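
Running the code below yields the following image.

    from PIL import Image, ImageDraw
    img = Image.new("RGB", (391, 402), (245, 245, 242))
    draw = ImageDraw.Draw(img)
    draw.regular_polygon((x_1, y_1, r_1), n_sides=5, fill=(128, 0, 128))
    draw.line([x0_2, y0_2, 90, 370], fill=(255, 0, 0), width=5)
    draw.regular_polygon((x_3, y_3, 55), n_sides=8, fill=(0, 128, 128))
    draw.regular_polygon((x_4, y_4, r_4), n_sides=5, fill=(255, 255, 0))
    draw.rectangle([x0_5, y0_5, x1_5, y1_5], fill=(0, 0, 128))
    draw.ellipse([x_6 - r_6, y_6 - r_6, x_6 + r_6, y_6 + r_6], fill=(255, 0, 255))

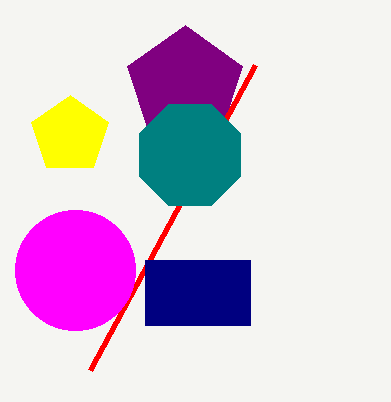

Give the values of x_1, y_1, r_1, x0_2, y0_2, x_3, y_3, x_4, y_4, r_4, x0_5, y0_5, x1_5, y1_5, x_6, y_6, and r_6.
x_1 = 185
y_1 = 85
r_1 = 60
x0_2 = 255
y0_2 = 65
x_3 = 190
y_3 = 155
x_4 = 70
y_4 = 135
r_4 = 40
x0_5 = 145
y0_5 = 260
x1_5 = 250
y1_5 = 325
x_6 = 75
y_6 = 270
r_6 = 60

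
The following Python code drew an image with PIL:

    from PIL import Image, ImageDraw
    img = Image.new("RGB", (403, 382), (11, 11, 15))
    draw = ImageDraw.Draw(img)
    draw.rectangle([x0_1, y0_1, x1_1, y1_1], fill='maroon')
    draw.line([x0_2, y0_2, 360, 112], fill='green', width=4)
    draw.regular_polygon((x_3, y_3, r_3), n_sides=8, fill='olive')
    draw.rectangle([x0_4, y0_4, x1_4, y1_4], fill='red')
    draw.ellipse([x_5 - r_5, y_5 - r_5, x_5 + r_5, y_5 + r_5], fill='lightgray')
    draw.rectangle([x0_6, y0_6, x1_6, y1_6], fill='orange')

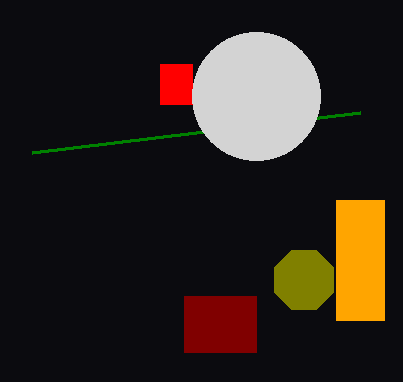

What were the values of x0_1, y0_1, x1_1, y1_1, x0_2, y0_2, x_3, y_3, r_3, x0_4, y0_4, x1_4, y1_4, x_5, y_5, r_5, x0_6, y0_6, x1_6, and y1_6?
x0_1 = 184, y0_1 = 296, x1_1 = 256, y1_1 = 352, x0_2 = 32, y0_2 = 152, x_3 = 304, y_3 = 280, r_3 = 32, x0_4 = 160, y0_4 = 64, x1_4 = 192, y1_4 = 104, x_5 = 256, y_5 = 96, r_5 = 64, x0_6 = 336, y0_6 = 200, x1_6 = 384, y1_6 = 320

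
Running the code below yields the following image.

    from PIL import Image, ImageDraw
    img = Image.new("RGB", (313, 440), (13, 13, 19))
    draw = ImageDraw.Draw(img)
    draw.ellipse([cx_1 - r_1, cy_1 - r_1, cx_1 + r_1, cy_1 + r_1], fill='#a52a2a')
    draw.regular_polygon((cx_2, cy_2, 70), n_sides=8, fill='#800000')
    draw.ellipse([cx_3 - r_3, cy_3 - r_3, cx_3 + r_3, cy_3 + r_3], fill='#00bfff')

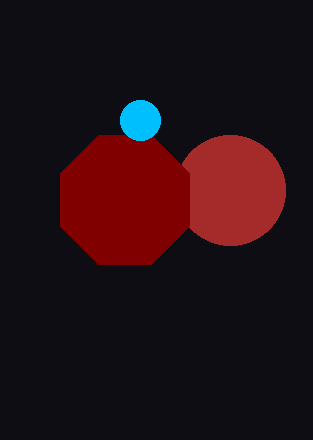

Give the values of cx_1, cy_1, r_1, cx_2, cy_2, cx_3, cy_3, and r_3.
cx_1 = 230, cy_1 = 190, r_1 = 55, cx_2 = 125, cy_2 = 200, cx_3 = 140, cy_3 = 120, r_3 = 20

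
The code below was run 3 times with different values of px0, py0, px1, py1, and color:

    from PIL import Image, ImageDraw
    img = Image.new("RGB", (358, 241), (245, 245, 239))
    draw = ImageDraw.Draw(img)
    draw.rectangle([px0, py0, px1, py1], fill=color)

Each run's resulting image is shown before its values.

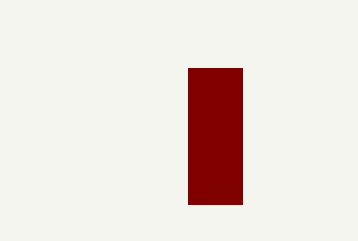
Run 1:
px0 = 188
py0 = 68
px1 = 242
py1 = 204
color = 'maroon'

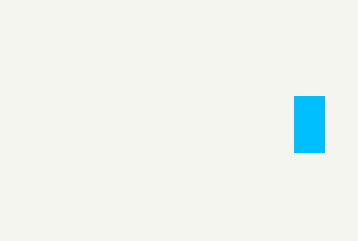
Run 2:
px0 = 294
py0 = 96
px1 = 324
py1 = 152
color = 'deepskyblue'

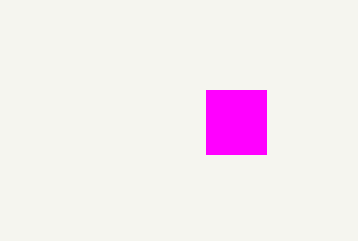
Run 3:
px0 = 206
py0 = 90
px1 = 266
py1 = 154
color = 'magenta'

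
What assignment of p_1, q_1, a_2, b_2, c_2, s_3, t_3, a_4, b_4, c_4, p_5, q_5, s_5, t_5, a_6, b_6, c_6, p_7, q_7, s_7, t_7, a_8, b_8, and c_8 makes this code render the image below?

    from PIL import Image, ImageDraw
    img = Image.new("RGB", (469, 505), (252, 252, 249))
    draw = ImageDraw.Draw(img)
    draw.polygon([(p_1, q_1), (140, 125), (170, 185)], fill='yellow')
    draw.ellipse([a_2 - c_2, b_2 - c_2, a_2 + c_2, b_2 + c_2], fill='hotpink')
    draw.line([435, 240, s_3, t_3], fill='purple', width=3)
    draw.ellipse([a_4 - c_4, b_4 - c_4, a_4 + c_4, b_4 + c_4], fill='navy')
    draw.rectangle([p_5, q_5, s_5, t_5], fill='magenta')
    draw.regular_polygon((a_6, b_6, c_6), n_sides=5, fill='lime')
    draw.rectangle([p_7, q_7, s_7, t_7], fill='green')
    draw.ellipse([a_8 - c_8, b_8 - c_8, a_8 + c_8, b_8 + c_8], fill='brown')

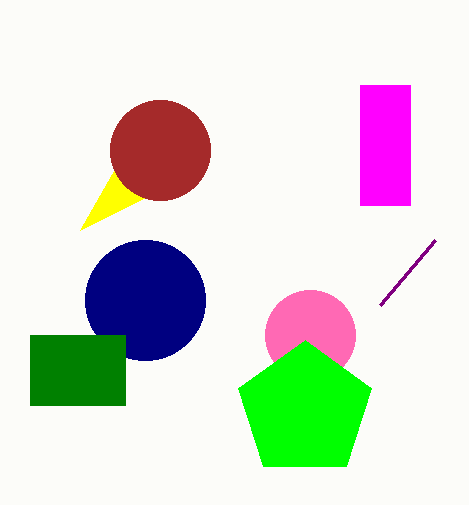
p_1 = 80; q_1 = 230; a_2 = 310; b_2 = 335; c_2 = 45; s_3 = 380; t_3 = 305; a_4 = 145; b_4 = 300; c_4 = 60; p_5 = 360; q_5 = 85; s_5 = 410; t_5 = 205; a_6 = 305; b_6 = 410; c_6 = 70; p_7 = 30; q_7 = 335; s_7 = 125; t_7 = 405; a_8 = 160; b_8 = 150; c_8 = 50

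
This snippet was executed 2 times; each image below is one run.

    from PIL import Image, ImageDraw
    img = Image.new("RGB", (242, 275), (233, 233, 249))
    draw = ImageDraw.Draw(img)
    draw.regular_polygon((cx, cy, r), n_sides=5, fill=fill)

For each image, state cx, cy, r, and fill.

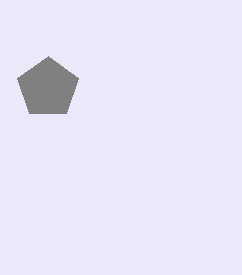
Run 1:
cx = 48
cy = 88
r = 32
fill = 'gray'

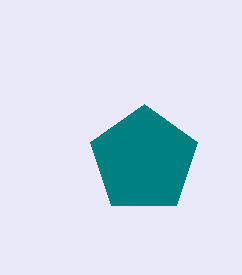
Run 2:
cx = 144, cy = 160, r = 56, fill = 'teal'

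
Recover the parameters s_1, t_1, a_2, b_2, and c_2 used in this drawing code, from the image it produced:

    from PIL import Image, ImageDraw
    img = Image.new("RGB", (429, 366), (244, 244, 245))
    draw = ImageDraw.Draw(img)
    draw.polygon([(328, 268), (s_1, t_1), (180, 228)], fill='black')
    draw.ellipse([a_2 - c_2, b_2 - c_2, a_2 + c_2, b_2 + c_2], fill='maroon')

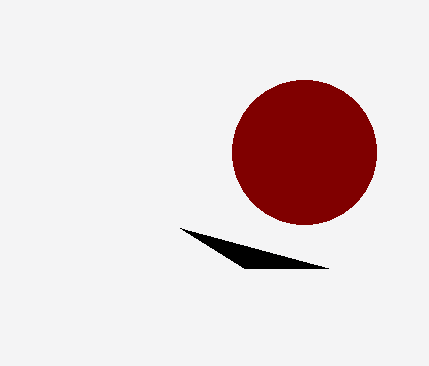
s_1 = 244; t_1 = 268; a_2 = 304; b_2 = 152; c_2 = 72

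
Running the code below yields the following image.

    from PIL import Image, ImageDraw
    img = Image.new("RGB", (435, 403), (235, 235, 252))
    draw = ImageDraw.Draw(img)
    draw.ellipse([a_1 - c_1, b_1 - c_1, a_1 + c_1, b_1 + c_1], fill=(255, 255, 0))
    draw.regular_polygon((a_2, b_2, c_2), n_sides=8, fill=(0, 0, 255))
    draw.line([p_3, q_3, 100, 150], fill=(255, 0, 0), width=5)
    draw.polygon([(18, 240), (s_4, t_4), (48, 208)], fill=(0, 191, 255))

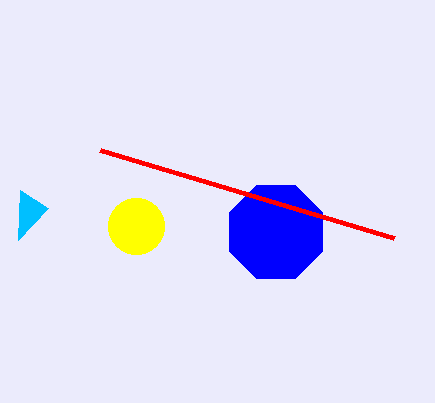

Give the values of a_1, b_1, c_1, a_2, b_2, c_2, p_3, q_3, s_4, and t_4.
a_1 = 136, b_1 = 226, c_1 = 28, a_2 = 276, b_2 = 232, c_2 = 50, p_3 = 394, q_3 = 238, s_4 = 20, t_4 = 190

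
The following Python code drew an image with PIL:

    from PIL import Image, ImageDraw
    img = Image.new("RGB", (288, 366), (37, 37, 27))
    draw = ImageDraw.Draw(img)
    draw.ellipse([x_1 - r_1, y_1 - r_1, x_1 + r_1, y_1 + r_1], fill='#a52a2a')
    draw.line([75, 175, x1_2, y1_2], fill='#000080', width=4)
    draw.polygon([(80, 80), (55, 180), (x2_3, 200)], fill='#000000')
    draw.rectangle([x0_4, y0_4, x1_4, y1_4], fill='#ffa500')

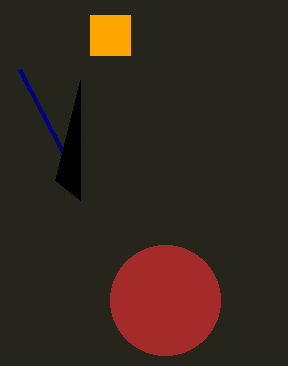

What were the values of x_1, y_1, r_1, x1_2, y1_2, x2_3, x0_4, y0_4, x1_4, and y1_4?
x_1 = 165
y_1 = 300
r_1 = 55
x1_2 = 20
y1_2 = 70
x2_3 = 80
x0_4 = 90
y0_4 = 15
x1_4 = 130
y1_4 = 55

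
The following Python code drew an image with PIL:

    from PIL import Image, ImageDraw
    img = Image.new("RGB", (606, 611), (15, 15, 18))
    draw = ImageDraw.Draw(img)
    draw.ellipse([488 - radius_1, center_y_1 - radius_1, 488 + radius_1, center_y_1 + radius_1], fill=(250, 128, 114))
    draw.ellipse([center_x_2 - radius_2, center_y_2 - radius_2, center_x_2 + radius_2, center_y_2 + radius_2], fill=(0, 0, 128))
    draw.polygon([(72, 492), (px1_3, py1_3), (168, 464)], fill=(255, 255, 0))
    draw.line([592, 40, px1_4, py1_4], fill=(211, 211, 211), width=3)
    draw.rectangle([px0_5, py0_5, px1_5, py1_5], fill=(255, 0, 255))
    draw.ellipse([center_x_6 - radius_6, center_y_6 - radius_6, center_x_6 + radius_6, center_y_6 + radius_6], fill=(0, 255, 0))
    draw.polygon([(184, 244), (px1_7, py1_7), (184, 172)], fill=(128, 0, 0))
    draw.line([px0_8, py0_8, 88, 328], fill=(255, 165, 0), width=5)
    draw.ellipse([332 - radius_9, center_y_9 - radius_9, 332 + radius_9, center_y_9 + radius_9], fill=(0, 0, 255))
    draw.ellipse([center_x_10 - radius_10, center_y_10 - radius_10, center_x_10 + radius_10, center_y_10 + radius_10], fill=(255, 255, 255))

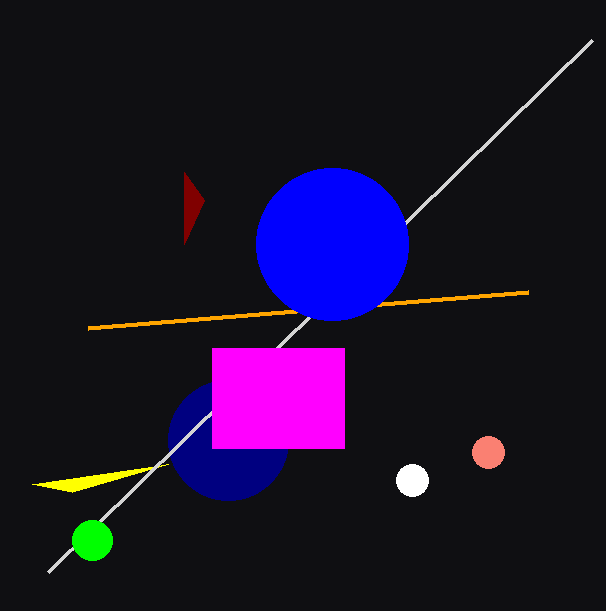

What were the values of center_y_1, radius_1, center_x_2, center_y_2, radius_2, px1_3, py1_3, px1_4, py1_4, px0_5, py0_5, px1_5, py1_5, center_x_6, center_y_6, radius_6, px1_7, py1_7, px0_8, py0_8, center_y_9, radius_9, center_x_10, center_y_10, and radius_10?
center_y_1 = 452
radius_1 = 16
center_x_2 = 228
center_y_2 = 440
radius_2 = 60
px1_3 = 32
py1_3 = 484
px1_4 = 48
py1_4 = 572
px0_5 = 212
py0_5 = 348
px1_5 = 344
py1_5 = 448
center_x_6 = 92
center_y_6 = 540
radius_6 = 20
px1_7 = 204
py1_7 = 200
px0_8 = 528
py0_8 = 292
center_y_9 = 244
radius_9 = 76
center_x_10 = 412
center_y_10 = 480
radius_10 = 16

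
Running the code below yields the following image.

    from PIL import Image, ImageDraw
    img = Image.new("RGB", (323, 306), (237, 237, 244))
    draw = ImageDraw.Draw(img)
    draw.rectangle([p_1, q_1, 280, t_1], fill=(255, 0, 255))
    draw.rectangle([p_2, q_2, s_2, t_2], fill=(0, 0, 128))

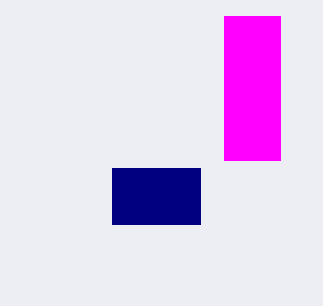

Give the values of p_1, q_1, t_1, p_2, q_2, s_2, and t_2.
p_1 = 224, q_1 = 16, t_1 = 160, p_2 = 112, q_2 = 168, s_2 = 200, t_2 = 224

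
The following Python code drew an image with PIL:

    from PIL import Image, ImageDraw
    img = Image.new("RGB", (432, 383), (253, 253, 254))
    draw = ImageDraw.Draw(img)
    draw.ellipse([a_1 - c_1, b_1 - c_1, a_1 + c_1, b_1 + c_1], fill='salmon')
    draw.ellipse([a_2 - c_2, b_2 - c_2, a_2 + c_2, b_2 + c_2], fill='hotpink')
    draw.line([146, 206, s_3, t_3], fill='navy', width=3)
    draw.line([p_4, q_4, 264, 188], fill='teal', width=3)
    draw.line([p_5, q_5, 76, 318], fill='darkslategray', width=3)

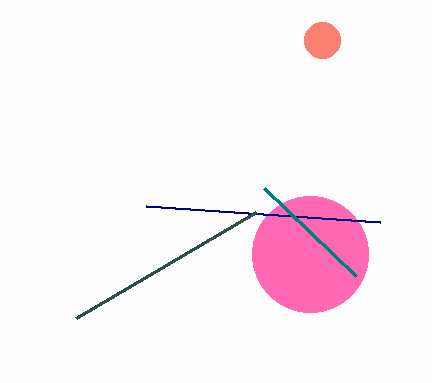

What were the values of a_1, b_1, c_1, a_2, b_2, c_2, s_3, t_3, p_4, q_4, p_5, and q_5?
a_1 = 322; b_1 = 40; c_1 = 18; a_2 = 310; b_2 = 254; c_2 = 58; s_3 = 380; t_3 = 222; p_4 = 356; q_4 = 276; p_5 = 256; q_5 = 212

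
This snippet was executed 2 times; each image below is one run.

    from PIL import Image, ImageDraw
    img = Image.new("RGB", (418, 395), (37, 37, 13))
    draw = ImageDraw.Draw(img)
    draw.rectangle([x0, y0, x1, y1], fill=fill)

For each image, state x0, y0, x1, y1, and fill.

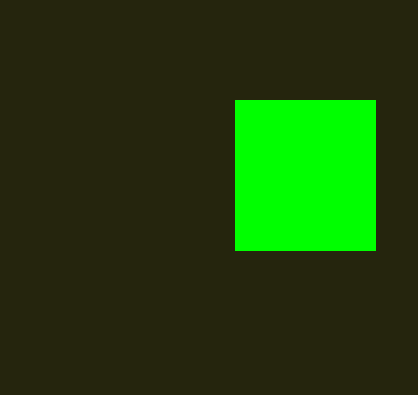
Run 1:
x0 = 235; y0 = 100; x1 = 375; y1 = 250; fill = 'lime'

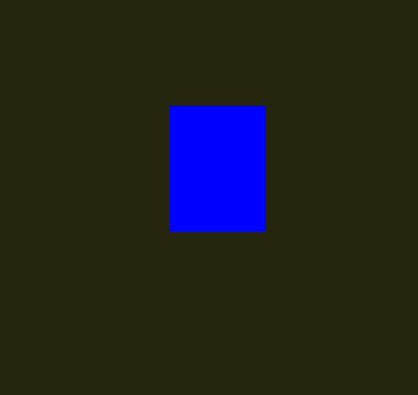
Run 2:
x0 = 170; y0 = 105; x1 = 265; y1 = 230; fill = 'blue'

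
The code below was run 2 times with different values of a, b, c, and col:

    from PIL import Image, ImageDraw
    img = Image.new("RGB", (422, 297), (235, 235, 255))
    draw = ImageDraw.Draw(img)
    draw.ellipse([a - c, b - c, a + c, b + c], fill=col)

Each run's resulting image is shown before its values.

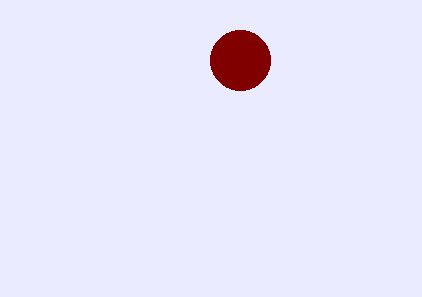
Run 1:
a = 240; b = 60; c = 30; col = 'maroon'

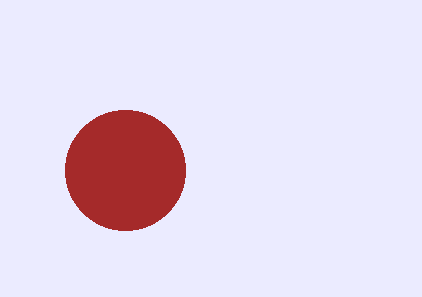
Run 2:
a = 125; b = 170; c = 60; col = 'brown'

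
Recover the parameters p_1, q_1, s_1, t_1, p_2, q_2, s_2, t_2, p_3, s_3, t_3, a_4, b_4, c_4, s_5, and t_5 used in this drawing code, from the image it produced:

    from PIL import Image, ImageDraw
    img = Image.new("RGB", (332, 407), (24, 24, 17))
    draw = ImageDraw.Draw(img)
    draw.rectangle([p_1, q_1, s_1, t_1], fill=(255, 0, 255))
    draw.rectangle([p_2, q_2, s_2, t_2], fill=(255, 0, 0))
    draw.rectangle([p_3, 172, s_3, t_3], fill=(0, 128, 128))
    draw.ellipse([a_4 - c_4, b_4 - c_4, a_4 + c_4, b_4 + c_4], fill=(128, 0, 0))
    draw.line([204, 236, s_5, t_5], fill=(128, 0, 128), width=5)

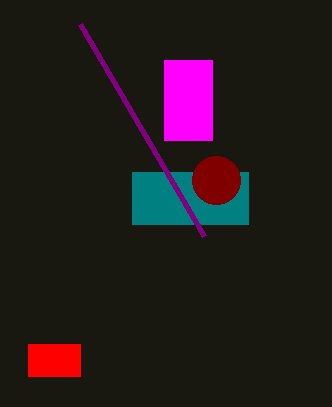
p_1 = 164, q_1 = 60, s_1 = 212, t_1 = 140, p_2 = 28, q_2 = 344, s_2 = 80, t_2 = 376, p_3 = 132, s_3 = 248, t_3 = 224, a_4 = 216, b_4 = 180, c_4 = 24, s_5 = 80, t_5 = 24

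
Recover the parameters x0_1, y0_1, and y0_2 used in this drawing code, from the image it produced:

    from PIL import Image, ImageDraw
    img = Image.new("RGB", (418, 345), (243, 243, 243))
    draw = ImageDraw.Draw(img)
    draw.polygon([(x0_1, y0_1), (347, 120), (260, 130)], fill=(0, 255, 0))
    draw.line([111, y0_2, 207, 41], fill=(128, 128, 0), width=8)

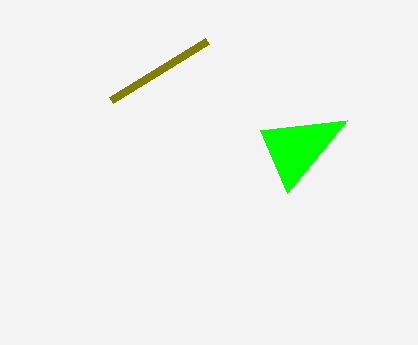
x0_1 = 287
y0_1 = 193
y0_2 = 100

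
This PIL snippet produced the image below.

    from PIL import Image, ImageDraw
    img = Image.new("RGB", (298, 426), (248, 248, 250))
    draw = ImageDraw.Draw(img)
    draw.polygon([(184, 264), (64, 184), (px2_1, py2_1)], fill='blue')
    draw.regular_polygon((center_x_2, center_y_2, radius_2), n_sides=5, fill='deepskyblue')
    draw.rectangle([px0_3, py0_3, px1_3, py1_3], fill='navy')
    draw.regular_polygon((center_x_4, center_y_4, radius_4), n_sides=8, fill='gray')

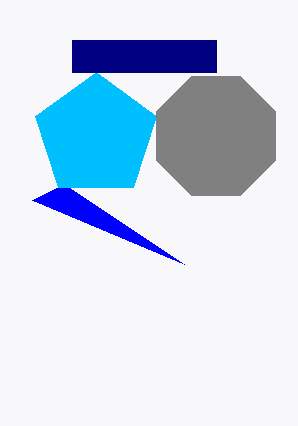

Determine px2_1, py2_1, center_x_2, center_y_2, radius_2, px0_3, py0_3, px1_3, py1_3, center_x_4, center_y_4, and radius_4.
px2_1 = 32
py2_1 = 200
center_x_2 = 96
center_y_2 = 136
radius_2 = 64
px0_3 = 72
py0_3 = 40
px1_3 = 216
py1_3 = 72
center_x_4 = 216
center_y_4 = 136
radius_4 = 64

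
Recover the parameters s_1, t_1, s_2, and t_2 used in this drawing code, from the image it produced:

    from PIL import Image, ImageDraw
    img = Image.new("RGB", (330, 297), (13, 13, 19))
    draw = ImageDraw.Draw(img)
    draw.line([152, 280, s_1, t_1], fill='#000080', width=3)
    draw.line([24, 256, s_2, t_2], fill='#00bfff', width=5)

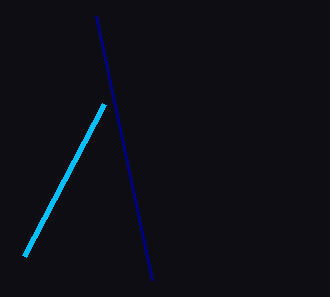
s_1 = 96
t_1 = 16
s_2 = 104
t_2 = 104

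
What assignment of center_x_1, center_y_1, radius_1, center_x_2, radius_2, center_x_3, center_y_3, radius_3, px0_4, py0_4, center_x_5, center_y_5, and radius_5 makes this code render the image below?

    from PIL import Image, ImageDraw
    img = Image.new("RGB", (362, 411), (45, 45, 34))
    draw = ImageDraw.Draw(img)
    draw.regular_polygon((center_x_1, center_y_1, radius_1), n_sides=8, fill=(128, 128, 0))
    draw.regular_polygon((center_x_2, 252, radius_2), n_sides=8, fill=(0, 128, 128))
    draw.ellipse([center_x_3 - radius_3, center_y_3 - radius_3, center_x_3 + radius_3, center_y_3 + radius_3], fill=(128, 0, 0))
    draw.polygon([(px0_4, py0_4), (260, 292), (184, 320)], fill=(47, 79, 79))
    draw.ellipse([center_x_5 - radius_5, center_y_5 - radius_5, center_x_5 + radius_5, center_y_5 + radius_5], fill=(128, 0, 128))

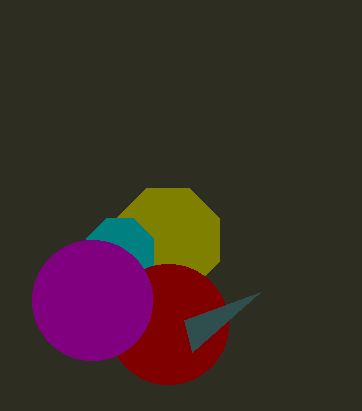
center_x_1 = 168
center_y_1 = 240
radius_1 = 56
center_x_2 = 120
radius_2 = 36
center_x_3 = 168
center_y_3 = 324
radius_3 = 60
px0_4 = 192
py0_4 = 352
center_x_5 = 92
center_y_5 = 300
radius_5 = 60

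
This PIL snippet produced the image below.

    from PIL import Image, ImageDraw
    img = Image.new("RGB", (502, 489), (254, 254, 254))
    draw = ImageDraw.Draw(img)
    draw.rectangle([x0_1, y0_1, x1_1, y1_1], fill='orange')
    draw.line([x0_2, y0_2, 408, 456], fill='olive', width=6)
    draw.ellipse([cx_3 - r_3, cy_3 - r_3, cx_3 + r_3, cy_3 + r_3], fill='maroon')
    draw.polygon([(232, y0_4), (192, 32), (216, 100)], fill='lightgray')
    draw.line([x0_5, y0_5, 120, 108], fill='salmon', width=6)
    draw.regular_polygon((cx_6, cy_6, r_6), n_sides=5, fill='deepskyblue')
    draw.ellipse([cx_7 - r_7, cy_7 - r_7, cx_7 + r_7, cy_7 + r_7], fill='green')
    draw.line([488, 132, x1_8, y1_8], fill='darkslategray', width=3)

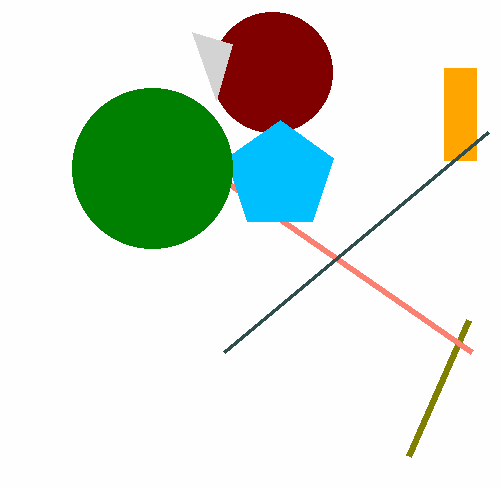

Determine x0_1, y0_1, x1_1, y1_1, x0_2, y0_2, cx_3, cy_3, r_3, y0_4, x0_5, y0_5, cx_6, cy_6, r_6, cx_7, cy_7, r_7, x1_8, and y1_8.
x0_1 = 444
y0_1 = 68
x1_1 = 476
y1_1 = 160
x0_2 = 468
y0_2 = 320
cx_3 = 272
cy_3 = 72
r_3 = 60
y0_4 = 44
x0_5 = 472
y0_5 = 352
cx_6 = 280
cy_6 = 176
r_6 = 56
cx_7 = 152
cy_7 = 168
r_7 = 80
x1_8 = 224
y1_8 = 352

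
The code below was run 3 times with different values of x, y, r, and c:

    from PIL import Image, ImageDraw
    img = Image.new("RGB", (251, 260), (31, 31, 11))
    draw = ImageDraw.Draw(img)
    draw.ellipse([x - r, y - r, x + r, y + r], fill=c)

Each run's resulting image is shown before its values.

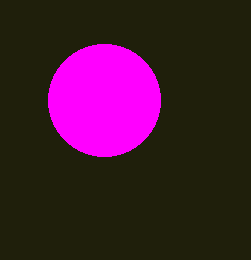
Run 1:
x = 104; y = 100; r = 56; c = 'magenta'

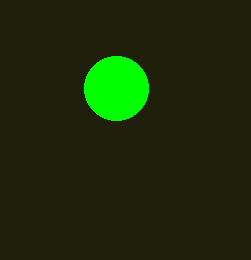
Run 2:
x = 116; y = 88; r = 32; c = 'lime'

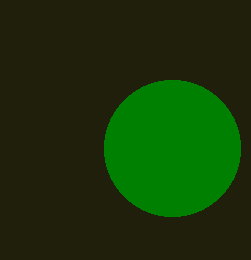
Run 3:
x = 172; y = 148; r = 68; c = 'green'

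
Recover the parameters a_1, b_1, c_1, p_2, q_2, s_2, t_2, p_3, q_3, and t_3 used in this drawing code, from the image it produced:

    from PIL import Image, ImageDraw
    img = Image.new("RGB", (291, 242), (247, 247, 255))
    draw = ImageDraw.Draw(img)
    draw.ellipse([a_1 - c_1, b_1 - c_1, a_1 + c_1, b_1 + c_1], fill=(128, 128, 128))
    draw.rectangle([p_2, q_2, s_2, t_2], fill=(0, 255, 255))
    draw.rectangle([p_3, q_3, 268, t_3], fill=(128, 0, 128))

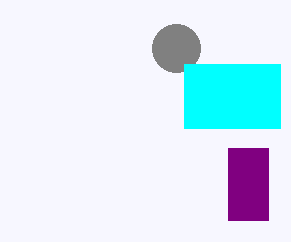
a_1 = 176
b_1 = 48
c_1 = 24
p_2 = 184
q_2 = 64
s_2 = 280
t_2 = 128
p_3 = 228
q_3 = 148
t_3 = 220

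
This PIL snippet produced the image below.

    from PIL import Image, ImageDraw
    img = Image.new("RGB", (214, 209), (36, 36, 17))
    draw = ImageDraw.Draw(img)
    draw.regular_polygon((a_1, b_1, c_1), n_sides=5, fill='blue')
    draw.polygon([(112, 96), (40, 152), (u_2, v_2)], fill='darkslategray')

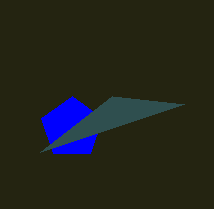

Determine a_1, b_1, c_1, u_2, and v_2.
a_1 = 72; b_1 = 128; c_1 = 32; u_2 = 184; v_2 = 104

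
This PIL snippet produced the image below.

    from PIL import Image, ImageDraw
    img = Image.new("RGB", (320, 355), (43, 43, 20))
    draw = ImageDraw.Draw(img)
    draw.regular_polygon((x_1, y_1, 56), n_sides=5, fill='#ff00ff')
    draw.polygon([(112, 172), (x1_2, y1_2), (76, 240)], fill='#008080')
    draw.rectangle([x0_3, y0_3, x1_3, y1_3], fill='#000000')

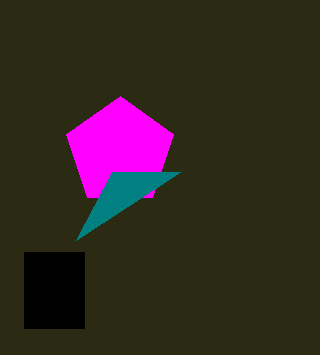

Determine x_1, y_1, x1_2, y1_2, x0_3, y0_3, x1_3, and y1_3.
x_1 = 120; y_1 = 152; x1_2 = 180; y1_2 = 172; x0_3 = 24; y0_3 = 252; x1_3 = 84; y1_3 = 328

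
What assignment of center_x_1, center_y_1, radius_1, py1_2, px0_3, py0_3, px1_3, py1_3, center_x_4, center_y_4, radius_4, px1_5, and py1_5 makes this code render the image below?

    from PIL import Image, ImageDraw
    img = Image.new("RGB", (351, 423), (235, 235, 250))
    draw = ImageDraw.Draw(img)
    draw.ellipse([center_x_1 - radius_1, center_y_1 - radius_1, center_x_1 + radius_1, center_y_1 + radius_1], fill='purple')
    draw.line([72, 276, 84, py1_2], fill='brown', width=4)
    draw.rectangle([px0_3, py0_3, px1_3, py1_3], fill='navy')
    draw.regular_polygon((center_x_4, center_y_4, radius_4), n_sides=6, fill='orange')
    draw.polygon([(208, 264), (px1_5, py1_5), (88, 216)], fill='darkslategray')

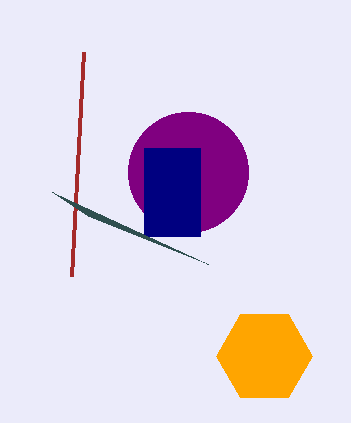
center_x_1 = 188; center_y_1 = 172; radius_1 = 60; py1_2 = 52; px0_3 = 144; py0_3 = 148; px1_3 = 200; py1_3 = 236; center_x_4 = 264; center_y_4 = 356; radius_4 = 48; px1_5 = 52; py1_5 = 192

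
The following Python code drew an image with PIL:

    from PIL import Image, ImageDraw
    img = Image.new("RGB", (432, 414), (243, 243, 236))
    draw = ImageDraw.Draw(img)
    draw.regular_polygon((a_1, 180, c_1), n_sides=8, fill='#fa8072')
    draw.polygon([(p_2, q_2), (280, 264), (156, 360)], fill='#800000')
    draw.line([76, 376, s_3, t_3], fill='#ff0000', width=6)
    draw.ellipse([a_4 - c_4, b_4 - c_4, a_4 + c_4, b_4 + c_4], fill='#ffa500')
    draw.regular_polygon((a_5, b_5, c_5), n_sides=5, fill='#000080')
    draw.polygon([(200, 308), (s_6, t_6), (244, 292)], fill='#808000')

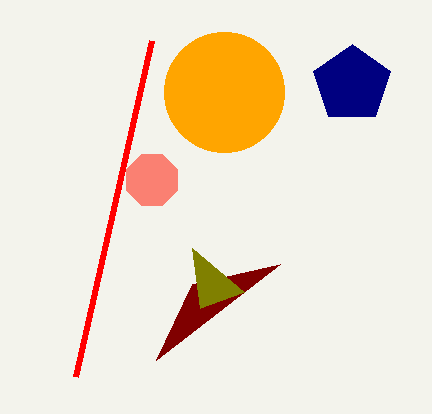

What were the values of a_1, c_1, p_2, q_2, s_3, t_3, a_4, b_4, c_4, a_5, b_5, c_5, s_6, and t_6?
a_1 = 152, c_1 = 28, p_2 = 192, q_2 = 284, s_3 = 152, t_3 = 40, a_4 = 224, b_4 = 92, c_4 = 60, a_5 = 352, b_5 = 84, c_5 = 40, s_6 = 192, t_6 = 248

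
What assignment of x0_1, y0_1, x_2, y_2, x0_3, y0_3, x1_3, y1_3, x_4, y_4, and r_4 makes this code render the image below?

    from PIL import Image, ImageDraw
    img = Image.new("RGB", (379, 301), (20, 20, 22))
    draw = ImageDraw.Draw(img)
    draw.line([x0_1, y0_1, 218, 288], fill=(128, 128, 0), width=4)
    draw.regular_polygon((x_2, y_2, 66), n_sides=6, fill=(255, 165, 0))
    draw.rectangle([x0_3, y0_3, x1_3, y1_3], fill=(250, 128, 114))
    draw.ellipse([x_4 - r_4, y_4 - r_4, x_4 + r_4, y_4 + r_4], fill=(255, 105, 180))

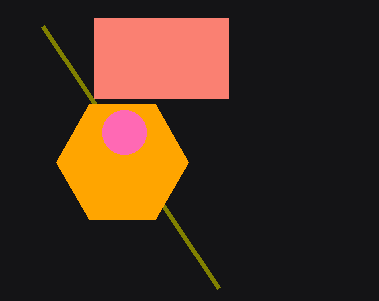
x0_1 = 42
y0_1 = 26
x_2 = 122
y_2 = 162
x0_3 = 94
y0_3 = 18
x1_3 = 228
y1_3 = 98
x_4 = 124
y_4 = 132
r_4 = 22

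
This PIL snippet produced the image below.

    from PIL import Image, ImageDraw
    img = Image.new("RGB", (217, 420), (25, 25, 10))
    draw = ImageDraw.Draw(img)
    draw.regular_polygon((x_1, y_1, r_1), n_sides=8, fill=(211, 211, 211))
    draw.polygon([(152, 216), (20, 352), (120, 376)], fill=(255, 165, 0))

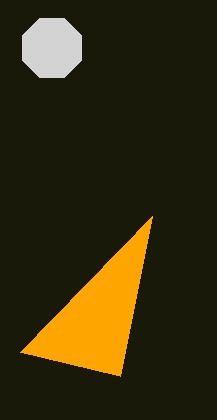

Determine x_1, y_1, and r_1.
x_1 = 52, y_1 = 48, r_1 = 32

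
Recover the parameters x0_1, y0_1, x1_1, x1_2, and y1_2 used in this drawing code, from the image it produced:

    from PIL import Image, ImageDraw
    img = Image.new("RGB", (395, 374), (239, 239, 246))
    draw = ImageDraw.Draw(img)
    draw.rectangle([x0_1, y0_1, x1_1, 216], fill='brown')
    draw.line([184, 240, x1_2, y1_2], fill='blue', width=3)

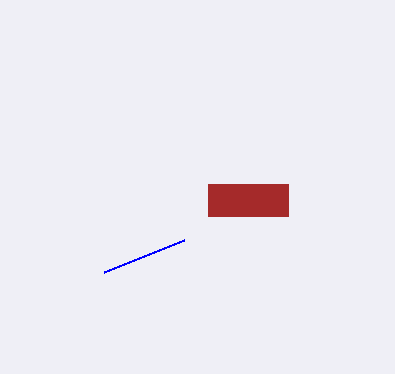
x0_1 = 208
y0_1 = 184
x1_1 = 288
x1_2 = 104
y1_2 = 272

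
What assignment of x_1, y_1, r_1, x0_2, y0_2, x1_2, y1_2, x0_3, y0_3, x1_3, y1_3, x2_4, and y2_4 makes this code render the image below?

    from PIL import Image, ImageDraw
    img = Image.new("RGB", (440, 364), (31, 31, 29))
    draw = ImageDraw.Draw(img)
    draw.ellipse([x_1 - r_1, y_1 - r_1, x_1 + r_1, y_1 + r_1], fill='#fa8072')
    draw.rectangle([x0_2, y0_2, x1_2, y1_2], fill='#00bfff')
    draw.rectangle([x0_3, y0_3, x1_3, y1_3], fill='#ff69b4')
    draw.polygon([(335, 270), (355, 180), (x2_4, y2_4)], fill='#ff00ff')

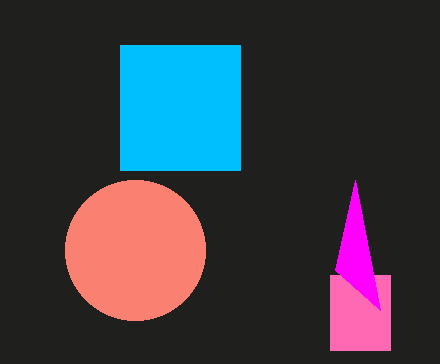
x_1 = 135
y_1 = 250
r_1 = 70
x0_2 = 120
y0_2 = 45
x1_2 = 240
y1_2 = 170
x0_3 = 330
y0_3 = 275
x1_3 = 390
y1_3 = 350
x2_4 = 380
y2_4 = 310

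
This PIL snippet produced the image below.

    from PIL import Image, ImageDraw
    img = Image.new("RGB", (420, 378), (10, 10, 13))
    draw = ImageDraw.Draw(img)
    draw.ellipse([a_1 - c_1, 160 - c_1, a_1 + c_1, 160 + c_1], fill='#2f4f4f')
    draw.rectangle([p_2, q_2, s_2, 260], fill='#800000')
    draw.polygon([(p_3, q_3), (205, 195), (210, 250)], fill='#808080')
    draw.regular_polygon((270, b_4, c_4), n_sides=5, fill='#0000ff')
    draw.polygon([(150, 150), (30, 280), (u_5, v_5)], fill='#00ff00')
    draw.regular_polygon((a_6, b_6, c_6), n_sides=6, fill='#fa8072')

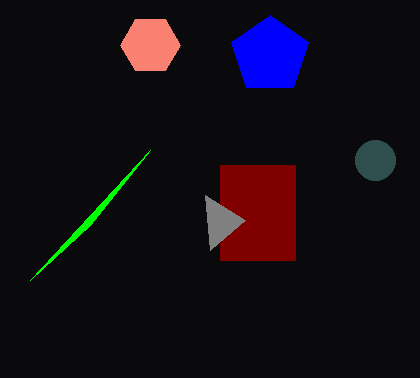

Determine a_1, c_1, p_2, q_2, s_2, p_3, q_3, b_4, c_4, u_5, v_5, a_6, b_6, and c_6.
a_1 = 375, c_1 = 20, p_2 = 220, q_2 = 165, s_2 = 295, p_3 = 245, q_3 = 220, b_4 = 55, c_4 = 40, u_5 = 90, v_5 = 225, a_6 = 150, b_6 = 45, c_6 = 30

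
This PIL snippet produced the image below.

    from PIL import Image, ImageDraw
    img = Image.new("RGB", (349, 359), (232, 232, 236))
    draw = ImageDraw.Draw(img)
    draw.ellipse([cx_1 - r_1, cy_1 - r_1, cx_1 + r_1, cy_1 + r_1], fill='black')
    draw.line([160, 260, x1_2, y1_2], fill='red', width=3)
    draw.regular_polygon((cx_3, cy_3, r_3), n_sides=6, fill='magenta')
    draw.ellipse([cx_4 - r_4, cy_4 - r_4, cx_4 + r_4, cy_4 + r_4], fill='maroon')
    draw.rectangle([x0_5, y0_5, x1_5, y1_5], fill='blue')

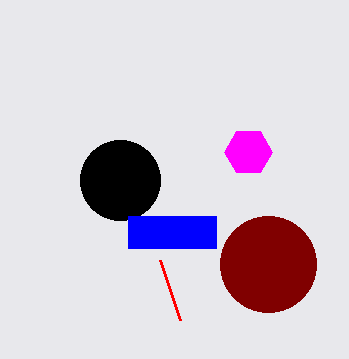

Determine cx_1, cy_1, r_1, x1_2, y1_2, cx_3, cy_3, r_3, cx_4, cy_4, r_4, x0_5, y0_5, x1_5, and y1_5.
cx_1 = 120, cy_1 = 180, r_1 = 40, x1_2 = 180, y1_2 = 320, cx_3 = 248, cy_3 = 152, r_3 = 24, cx_4 = 268, cy_4 = 264, r_4 = 48, x0_5 = 128, y0_5 = 216, x1_5 = 216, y1_5 = 248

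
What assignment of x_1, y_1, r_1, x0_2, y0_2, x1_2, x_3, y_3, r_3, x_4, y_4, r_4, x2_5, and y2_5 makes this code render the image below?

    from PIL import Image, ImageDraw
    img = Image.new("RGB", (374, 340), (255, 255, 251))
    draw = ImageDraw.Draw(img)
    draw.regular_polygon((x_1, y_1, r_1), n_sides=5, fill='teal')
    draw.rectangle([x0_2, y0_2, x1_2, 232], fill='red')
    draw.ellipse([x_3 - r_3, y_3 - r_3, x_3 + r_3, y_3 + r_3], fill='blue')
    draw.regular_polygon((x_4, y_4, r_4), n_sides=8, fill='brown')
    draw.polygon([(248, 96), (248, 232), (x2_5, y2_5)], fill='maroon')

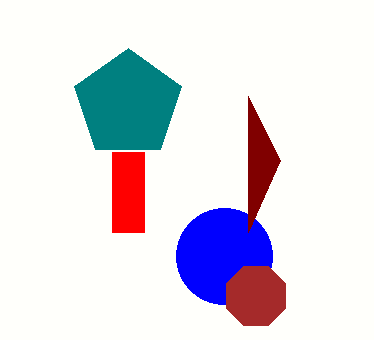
x_1 = 128
y_1 = 104
r_1 = 56
x0_2 = 112
y0_2 = 152
x1_2 = 144
x_3 = 224
y_3 = 256
r_3 = 48
x_4 = 256
y_4 = 296
r_4 = 32
x2_5 = 280
y2_5 = 160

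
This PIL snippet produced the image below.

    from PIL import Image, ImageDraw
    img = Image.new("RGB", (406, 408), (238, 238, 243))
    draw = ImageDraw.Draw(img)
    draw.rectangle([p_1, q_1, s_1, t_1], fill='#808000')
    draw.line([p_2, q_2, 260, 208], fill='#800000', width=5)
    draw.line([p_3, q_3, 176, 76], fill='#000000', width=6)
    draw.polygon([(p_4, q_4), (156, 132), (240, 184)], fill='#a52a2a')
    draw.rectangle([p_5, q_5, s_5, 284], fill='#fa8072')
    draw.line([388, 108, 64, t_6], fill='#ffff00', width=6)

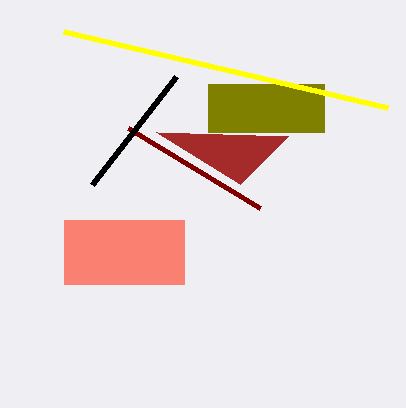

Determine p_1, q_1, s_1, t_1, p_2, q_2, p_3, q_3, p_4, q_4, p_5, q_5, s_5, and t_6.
p_1 = 208
q_1 = 84
s_1 = 324
t_1 = 132
p_2 = 128
q_2 = 128
p_3 = 92
q_3 = 184
p_4 = 288
q_4 = 136
p_5 = 64
q_5 = 220
s_5 = 184
t_6 = 32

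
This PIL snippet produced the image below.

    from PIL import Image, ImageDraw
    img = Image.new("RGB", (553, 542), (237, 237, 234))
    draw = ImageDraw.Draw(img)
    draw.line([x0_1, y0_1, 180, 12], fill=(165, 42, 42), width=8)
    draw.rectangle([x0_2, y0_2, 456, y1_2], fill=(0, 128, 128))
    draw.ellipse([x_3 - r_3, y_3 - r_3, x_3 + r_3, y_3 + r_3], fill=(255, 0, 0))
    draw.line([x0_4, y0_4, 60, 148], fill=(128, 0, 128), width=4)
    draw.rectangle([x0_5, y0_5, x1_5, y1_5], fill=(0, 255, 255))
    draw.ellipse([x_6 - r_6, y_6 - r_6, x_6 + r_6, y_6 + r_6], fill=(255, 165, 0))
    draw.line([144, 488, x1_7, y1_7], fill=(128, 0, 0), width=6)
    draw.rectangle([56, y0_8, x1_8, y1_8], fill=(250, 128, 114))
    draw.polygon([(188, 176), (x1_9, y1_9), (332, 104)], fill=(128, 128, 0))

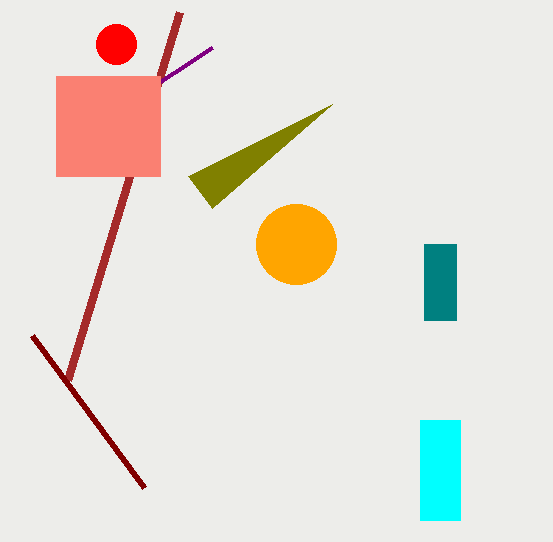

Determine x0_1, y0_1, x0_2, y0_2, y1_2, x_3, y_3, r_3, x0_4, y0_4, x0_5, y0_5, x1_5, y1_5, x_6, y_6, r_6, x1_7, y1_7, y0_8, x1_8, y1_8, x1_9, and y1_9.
x0_1 = 68, y0_1 = 380, x0_2 = 424, y0_2 = 244, y1_2 = 320, x_3 = 116, y_3 = 44, r_3 = 20, x0_4 = 212, y0_4 = 48, x0_5 = 420, y0_5 = 420, x1_5 = 460, y1_5 = 520, x_6 = 296, y_6 = 244, r_6 = 40, x1_7 = 32, y1_7 = 336, y0_8 = 76, x1_8 = 160, y1_8 = 176, x1_9 = 212, y1_9 = 208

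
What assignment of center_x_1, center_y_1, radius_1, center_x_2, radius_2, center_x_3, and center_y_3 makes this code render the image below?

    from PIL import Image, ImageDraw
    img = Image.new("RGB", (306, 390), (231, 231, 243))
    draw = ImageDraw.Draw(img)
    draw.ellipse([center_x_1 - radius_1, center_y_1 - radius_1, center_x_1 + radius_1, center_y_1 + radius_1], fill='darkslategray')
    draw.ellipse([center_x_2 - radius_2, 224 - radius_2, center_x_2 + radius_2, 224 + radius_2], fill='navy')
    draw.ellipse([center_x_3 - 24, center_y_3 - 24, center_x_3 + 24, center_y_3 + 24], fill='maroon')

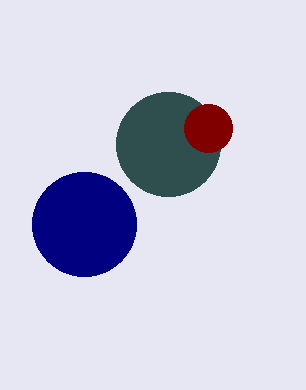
center_x_1 = 168
center_y_1 = 144
radius_1 = 52
center_x_2 = 84
radius_2 = 52
center_x_3 = 208
center_y_3 = 128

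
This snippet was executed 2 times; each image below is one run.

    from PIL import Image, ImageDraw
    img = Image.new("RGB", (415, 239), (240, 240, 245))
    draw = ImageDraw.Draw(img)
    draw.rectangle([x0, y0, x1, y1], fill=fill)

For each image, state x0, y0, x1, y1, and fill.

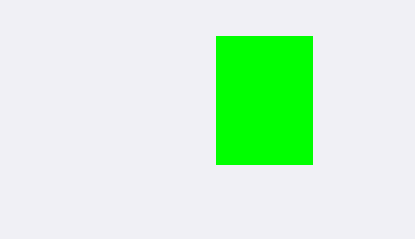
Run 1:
x0 = 216; y0 = 36; x1 = 312; y1 = 164; fill = 'lime'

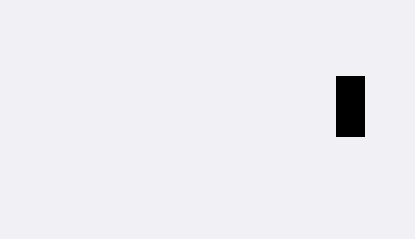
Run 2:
x0 = 336
y0 = 76
x1 = 364
y1 = 136
fill = 'black'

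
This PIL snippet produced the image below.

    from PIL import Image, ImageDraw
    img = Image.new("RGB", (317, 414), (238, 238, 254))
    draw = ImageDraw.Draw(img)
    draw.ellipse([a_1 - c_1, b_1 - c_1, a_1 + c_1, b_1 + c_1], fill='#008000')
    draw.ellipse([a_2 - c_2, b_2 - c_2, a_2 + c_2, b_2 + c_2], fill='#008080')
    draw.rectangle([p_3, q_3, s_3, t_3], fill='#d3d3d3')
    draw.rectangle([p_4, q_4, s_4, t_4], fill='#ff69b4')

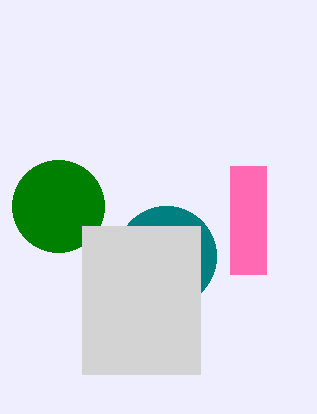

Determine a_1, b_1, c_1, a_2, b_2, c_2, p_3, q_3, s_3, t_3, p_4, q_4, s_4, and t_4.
a_1 = 58, b_1 = 206, c_1 = 46, a_2 = 166, b_2 = 256, c_2 = 50, p_3 = 82, q_3 = 226, s_3 = 200, t_3 = 374, p_4 = 230, q_4 = 166, s_4 = 266, t_4 = 274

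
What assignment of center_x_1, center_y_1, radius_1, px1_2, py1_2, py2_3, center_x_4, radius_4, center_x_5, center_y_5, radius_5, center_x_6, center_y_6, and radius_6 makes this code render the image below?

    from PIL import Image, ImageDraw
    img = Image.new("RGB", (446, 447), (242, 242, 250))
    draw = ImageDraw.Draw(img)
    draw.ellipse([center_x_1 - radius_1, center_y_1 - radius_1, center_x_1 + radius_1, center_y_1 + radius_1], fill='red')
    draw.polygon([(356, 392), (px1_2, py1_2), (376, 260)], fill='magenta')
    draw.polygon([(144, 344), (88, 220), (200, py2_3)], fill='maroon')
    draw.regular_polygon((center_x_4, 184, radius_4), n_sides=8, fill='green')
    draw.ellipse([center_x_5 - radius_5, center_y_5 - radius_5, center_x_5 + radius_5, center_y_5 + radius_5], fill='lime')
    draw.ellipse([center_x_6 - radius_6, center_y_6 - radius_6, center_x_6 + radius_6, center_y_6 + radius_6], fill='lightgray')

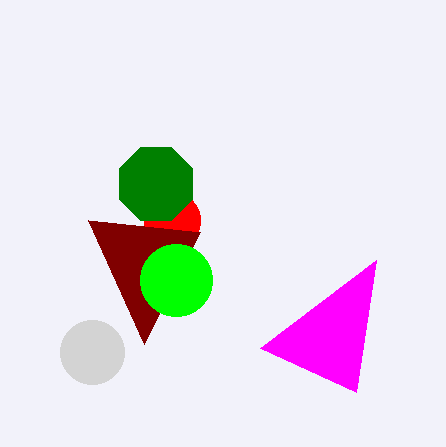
center_x_1 = 172, center_y_1 = 220, radius_1 = 28, px1_2 = 260, py1_2 = 348, py2_3 = 232, center_x_4 = 156, radius_4 = 40, center_x_5 = 176, center_y_5 = 280, radius_5 = 36, center_x_6 = 92, center_y_6 = 352, radius_6 = 32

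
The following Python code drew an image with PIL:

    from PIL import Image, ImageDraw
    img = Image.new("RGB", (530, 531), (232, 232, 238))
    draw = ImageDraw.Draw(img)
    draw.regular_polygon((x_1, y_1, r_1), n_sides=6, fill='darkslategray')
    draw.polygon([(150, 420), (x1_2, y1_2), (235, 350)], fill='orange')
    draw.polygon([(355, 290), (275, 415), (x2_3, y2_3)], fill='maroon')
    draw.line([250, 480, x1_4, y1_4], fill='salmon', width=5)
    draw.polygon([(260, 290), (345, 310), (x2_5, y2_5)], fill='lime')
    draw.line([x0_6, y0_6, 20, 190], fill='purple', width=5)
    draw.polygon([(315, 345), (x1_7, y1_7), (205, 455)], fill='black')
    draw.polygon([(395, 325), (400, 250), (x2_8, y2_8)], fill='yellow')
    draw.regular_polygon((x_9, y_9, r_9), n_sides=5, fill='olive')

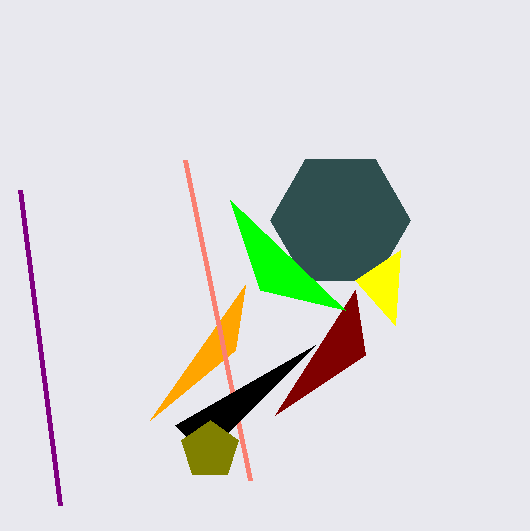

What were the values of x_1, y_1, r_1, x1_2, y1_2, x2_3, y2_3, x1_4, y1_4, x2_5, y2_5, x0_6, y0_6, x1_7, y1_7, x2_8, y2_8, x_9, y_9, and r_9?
x_1 = 340, y_1 = 220, r_1 = 70, x1_2 = 245, y1_2 = 285, x2_3 = 365, y2_3 = 355, x1_4 = 185, y1_4 = 160, x2_5 = 230, y2_5 = 200, x0_6 = 60, y0_6 = 505, x1_7 = 175, y1_7 = 425, x2_8 = 355, y2_8 = 280, x_9 = 210, y_9 = 450, r_9 = 30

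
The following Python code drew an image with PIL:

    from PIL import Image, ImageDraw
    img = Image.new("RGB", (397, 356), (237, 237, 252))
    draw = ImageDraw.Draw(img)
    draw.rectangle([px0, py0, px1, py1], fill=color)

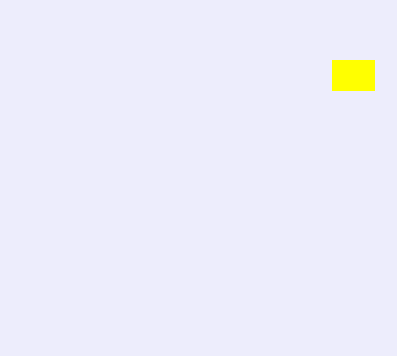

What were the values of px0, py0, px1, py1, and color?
px0 = 332; py0 = 60; px1 = 374; py1 = 90; color = 'yellow'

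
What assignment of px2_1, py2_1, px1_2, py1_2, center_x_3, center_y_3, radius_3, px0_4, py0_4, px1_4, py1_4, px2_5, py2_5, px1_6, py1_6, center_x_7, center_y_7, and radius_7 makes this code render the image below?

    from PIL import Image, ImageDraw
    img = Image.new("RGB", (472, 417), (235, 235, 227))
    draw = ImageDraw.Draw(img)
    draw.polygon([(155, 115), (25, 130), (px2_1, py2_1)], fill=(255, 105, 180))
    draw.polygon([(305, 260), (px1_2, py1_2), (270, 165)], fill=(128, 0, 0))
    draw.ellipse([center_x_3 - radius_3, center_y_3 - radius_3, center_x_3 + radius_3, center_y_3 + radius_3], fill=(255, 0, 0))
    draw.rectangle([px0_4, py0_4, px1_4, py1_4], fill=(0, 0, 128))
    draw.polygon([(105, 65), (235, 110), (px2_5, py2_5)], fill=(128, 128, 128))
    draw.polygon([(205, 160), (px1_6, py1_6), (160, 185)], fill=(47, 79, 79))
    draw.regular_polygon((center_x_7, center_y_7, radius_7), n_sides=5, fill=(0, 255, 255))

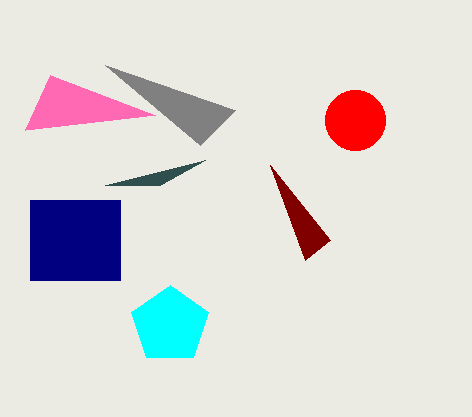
px2_1 = 50, py2_1 = 75, px1_2 = 330, py1_2 = 240, center_x_3 = 355, center_y_3 = 120, radius_3 = 30, px0_4 = 30, py0_4 = 200, px1_4 = 120, py1_4 = 280, px2_5 = 200, py2_5 = 145, px1_6 = 105, py1_6 = 185, center_x_7 = 170, center_y_7 = 325, radius_7 = 40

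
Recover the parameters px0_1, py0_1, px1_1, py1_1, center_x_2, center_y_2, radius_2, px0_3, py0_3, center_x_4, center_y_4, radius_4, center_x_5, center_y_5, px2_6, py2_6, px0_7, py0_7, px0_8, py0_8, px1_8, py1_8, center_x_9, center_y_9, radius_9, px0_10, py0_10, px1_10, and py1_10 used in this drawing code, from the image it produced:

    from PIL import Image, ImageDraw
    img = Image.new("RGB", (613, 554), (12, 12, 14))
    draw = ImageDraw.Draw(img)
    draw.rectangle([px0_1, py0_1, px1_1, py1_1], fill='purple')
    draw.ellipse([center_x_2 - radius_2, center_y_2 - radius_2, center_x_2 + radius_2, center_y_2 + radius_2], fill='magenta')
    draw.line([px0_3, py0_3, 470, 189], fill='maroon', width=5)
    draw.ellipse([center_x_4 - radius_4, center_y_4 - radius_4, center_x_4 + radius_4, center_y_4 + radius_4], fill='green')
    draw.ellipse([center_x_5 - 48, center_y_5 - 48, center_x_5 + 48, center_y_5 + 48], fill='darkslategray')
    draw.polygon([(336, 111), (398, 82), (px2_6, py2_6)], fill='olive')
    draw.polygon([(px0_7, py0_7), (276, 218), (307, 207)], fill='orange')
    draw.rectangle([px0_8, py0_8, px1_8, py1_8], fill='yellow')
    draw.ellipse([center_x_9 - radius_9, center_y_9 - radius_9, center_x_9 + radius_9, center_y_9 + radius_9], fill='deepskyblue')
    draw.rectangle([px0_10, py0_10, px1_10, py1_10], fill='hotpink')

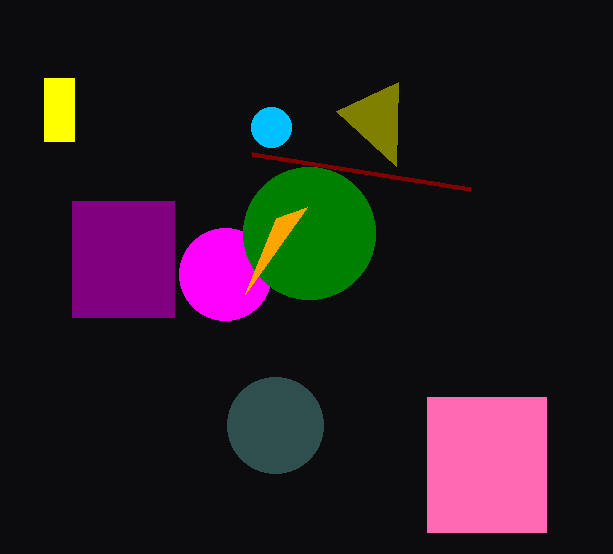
px0_1 = 72
py0_1 = 201
px1_1 = 174
py1_1 = 317
center_x_2 = 225
center_y_2 = 274
radius_2 = 46
px0_3 = 252
py0_3 = 154
center_x_4 = 309
center_y_4 = 233
radius_4 = 66
center_x_5 = 275
center_y_5 = 425
px2_6 = 396
py2_6 = 166
px0_7 = 245
py0_7 = 294
px0_8 = 44
py0_8 = 78
px1_8 = 74
py1_8 = 141
center_x_9 = 271
center_y_9 = 127
radius_9 = 20
px0_10 = 427
py0_10 = 397
px1_10 = 546
py1_10 = 532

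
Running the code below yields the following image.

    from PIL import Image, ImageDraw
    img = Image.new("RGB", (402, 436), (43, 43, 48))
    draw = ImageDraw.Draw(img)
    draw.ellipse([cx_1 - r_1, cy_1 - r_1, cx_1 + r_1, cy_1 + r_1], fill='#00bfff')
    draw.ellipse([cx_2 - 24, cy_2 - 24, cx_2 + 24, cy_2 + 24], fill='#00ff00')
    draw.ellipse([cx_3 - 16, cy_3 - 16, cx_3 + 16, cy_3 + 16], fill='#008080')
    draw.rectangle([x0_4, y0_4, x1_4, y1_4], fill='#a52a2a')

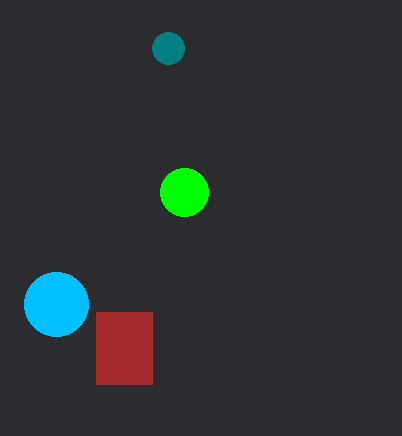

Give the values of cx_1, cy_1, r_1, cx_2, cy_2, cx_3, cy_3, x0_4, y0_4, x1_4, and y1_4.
cx_1 = 56, cy_1 = 304, r_1 = 32, cx_2 = 184, cy_2 = 192, cx_3 = 168, cy_3 = 48, x0_4 = 96, y0_4 = 312, x1_4 = 152, y1_4 = 384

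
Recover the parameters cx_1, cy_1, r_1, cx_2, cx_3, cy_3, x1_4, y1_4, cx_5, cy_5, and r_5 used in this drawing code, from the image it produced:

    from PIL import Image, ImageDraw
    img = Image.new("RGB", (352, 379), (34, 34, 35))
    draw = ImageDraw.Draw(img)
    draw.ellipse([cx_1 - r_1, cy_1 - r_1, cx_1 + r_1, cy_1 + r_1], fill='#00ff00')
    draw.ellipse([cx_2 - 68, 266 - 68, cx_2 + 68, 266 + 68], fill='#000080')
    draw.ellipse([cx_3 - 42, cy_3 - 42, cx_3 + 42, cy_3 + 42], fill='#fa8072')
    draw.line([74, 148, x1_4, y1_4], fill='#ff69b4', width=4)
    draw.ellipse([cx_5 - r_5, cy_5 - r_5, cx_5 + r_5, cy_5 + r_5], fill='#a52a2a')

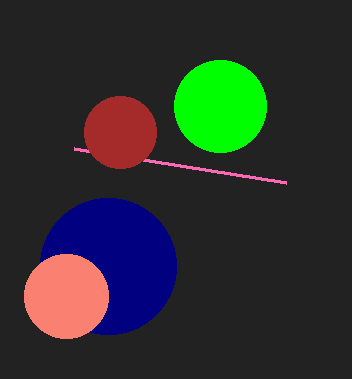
cx_1 = 220; cy_1 = 106; r_1 = 46; cx_2 = 108; cx_3 = 66; cy_3 = 296; x1_4 = 286; y1_4 = 182; cx_5 = 120; cy_5 = 132; r_5 = 36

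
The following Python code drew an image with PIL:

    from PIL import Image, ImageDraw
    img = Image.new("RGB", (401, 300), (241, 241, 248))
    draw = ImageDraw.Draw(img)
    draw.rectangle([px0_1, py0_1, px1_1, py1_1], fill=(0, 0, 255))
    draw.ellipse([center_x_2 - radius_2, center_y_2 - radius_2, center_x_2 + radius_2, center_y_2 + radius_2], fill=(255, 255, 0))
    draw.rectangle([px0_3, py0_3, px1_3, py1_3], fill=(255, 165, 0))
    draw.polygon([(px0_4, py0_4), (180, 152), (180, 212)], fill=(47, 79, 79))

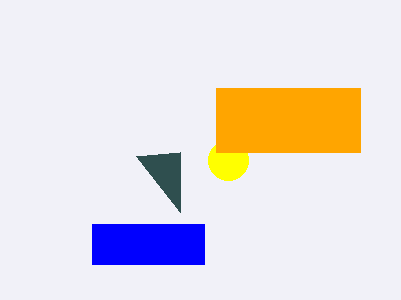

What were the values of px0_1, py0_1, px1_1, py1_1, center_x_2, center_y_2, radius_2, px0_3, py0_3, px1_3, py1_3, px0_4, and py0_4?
px0_1 = 92, py0_1 = 224, px1_1 = 204, py1_1 = 264, center_x_2 = 228, center_y_2 = 160, radius_2 = 20, px0_3 = 216, py0_3 = 88, px1_3 = 360, py1_3 = 152, px0_4 = 136, py0_4 = 156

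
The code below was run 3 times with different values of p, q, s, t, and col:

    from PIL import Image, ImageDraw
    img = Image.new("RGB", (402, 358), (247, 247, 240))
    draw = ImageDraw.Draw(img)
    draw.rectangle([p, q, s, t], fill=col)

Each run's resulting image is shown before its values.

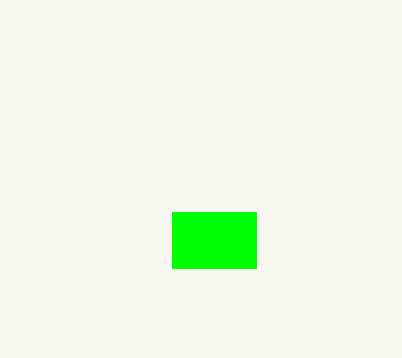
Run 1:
p = 172, q = 212, s = 256, t = 268, col = 'lime'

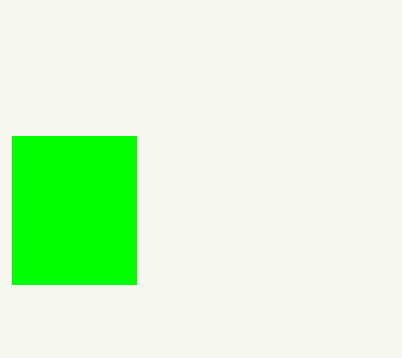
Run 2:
p = 12, q = 136, s = 136, t = 284, col = 'lime'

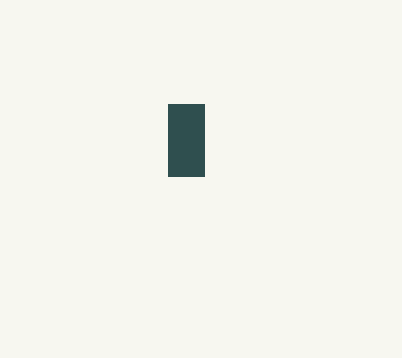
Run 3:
p = 168, q = 104, s = 204, t = 176, col = 'darkslategray'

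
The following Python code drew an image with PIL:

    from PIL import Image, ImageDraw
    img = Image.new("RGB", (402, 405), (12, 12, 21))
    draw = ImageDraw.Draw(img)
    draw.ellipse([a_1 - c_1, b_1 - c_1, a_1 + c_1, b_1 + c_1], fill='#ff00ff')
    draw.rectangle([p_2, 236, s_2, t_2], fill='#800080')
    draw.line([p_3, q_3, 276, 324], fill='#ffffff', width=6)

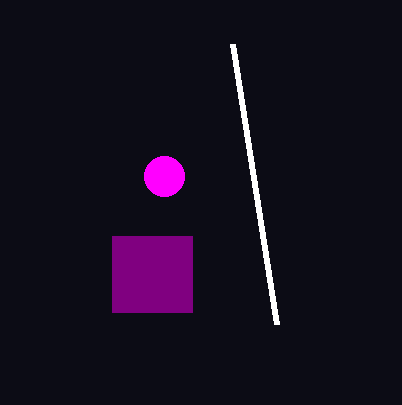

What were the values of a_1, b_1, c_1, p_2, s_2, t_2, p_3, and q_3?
a_1 = 164, b_1 = 176, c_1 = 20, p_2 = 112, s_2 = 192, t_2 = 312, p_3 = 232, q_3 = 44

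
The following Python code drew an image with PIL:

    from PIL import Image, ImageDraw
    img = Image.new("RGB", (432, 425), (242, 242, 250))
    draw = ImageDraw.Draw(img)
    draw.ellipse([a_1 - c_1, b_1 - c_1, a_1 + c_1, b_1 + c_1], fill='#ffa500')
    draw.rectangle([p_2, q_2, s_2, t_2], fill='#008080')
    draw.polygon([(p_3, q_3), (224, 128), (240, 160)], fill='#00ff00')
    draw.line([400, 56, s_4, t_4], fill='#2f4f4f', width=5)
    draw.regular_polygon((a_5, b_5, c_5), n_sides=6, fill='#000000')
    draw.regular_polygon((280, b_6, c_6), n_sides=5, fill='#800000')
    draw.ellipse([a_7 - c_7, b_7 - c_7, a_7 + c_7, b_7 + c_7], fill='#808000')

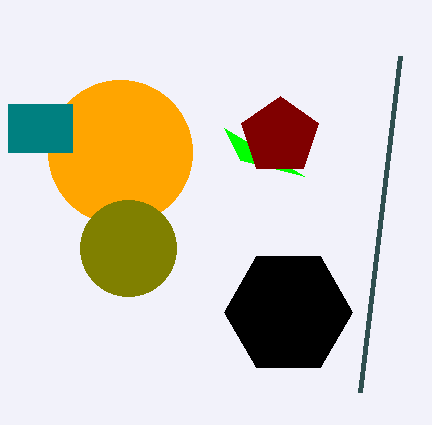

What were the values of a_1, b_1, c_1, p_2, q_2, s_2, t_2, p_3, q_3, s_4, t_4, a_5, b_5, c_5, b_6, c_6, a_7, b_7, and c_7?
a_1 = 120, b_1 = 152, c_1 = 72, p_2 = 8, q_2 = 104, s_2 = 72, t_2 = 152, p_3 = 304, q_3 = 176, s_4 = 360, t_4 = 392, a_5 = 288, b_5 = 312, c_5 = 64, b_6 = 136, c_6 = 40, a_7 = 128, b_7 = 248, c_7 = 48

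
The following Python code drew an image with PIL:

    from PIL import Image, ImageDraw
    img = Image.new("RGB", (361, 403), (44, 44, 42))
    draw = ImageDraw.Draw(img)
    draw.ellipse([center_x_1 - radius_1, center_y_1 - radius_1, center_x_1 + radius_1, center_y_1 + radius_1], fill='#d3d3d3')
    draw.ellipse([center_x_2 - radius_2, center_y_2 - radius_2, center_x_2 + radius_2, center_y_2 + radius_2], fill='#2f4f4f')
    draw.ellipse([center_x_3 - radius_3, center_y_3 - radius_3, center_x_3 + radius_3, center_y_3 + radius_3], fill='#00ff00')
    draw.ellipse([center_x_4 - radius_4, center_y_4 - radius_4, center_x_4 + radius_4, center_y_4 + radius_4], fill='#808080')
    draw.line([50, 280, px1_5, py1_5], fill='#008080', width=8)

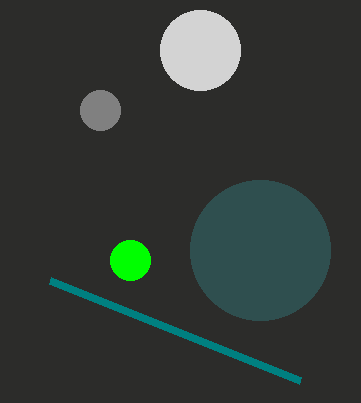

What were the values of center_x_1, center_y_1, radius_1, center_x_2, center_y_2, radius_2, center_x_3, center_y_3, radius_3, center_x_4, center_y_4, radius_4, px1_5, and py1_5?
center_x_1 = 200
center_y_1 = 50
radius_1 = 40
center_x_2 = 260
center_y_2 = 250
radius_2 = 70
center_x_3 = 130
center_y_3 = 260
radius_3 = 20
center_x_4 = 100
center_y_4 = 110
radius_4 = 20
px1_5 = 300
py1_5 = 380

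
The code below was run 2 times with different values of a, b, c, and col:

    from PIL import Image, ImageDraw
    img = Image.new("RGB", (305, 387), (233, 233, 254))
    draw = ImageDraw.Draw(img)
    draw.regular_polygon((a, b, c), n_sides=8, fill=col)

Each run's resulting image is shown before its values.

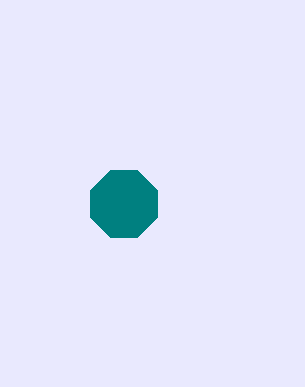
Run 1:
a = 124, b = 204, c = 36, col = 'teal'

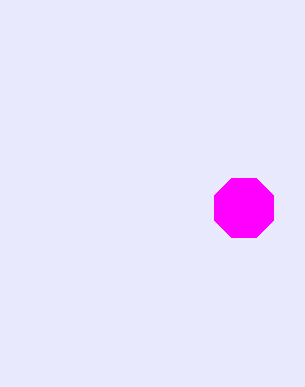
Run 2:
a = 244, b = 208, c = 32, col = 'magenta'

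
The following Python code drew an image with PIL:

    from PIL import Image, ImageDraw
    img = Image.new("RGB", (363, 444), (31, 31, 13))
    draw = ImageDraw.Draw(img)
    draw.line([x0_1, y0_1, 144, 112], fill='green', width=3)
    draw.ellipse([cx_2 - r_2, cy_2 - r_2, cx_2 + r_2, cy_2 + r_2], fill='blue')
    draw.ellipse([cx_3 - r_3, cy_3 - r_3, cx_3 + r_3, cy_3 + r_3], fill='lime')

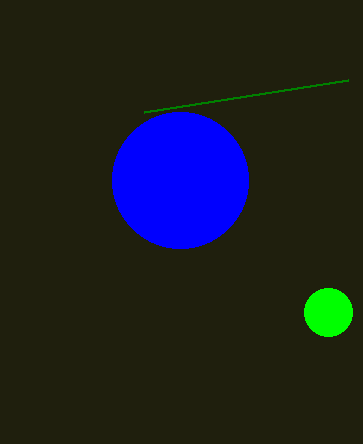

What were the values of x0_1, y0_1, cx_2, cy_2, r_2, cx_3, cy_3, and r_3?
x0_1 = 348; y0_1 = 80; cx_2 = 180; cy_2 = 180; r_2 = 68; cx_3 = 328; cy_3 = 312; r_3 = 24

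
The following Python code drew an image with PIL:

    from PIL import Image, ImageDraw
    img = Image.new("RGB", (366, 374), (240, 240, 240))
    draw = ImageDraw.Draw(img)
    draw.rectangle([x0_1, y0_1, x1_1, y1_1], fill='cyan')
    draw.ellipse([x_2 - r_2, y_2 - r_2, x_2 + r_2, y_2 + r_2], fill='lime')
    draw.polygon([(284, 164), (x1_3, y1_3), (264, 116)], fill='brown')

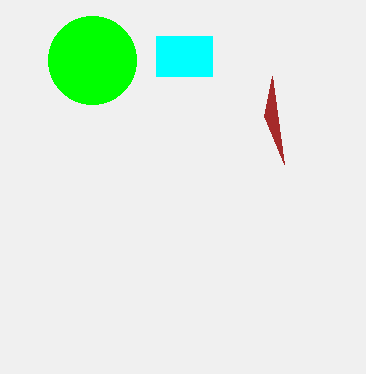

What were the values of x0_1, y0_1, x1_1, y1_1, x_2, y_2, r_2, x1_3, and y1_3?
x0_1 = 156; y0_1 = 36; x1_1 = 212; y1_1 = 76; x_2 = 92; y_2 = 60; r_2 = 44; x1_3 = 272; y1_3 = 76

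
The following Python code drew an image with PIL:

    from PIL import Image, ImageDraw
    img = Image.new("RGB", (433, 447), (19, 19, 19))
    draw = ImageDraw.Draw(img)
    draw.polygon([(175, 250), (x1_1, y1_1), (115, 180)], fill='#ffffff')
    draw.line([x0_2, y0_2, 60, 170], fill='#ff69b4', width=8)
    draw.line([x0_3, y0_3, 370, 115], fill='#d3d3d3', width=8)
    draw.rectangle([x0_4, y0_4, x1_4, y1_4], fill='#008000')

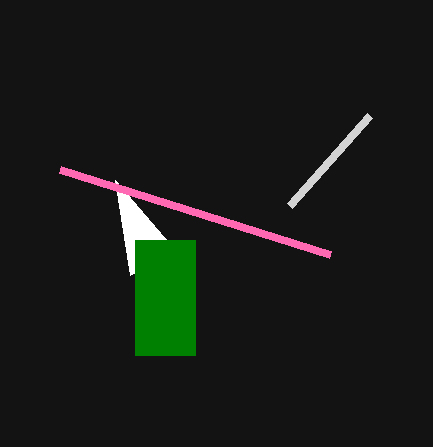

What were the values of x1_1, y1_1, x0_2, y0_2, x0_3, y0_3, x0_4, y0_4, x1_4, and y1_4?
x1_1 = 130
y1_1 = 275
x0_2 = 330
y0_2 = 255
x0_3 = 290
y0_3 = 205
x0_4 = 135
y0_4 = 240
x1_4 = 195
y1_4 = 355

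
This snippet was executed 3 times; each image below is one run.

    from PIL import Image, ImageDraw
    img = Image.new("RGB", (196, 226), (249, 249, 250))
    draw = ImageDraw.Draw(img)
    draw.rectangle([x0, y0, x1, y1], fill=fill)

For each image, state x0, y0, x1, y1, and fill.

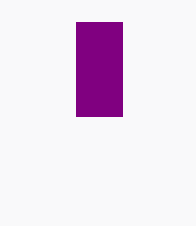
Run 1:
x0 = 76, y0 = 22, x1 = 122, y1 = 116, fill = 'purple'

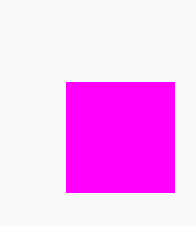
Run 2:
x0 = 66; y0 = 82; x1 = 174; y1 = 192; fill = 'magenta'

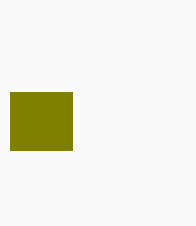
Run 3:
x0 = 10, y0 = 92, x1 = 72, y1 = 150, fill = 'olive'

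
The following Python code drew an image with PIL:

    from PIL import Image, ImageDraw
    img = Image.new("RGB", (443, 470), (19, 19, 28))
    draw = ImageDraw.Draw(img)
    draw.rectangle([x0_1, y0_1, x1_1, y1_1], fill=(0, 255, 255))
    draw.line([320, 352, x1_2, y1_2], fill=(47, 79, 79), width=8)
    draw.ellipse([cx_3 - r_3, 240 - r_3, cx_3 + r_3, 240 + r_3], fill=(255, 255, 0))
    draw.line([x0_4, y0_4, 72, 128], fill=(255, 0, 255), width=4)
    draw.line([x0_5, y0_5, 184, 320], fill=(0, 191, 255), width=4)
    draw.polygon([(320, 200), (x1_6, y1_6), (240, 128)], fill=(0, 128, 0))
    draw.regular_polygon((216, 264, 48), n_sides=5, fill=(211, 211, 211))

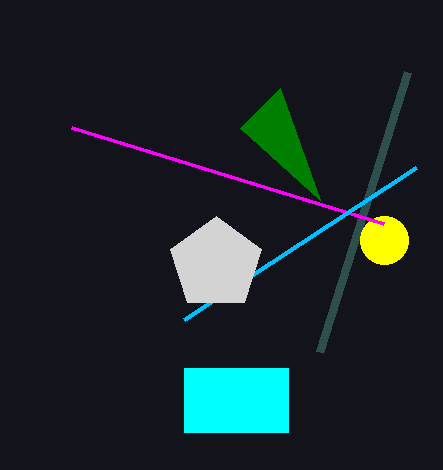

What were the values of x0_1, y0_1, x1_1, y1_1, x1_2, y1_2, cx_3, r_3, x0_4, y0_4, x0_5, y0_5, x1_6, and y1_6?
x0_1 = 184; y0_1 = 368; x1_1 = 288; y1_1 = 432; x1_2 = 408; y1_2 = 72; cx_3 = 384; r_3 = 24; x0_4 = 384; y0_4 = 224; x0_5 = 416; y0_5 = 168; x1_6 = 280; y1_6 = 88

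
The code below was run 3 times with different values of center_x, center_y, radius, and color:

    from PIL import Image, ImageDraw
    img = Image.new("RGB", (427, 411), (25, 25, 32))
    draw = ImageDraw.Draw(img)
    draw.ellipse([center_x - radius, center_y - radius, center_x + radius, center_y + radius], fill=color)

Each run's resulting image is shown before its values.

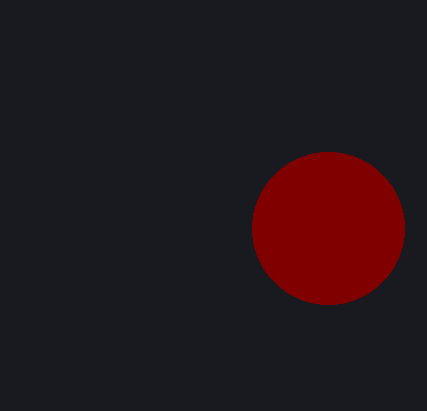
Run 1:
center_x = 328; center_y = 228; radius = 76; color = 'maroon'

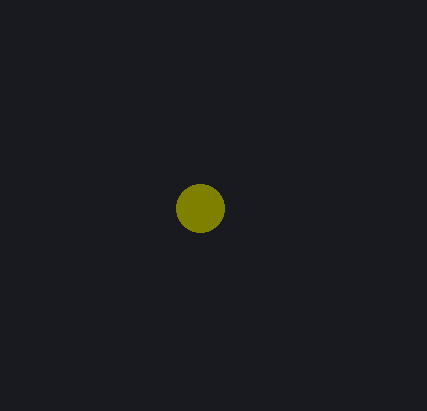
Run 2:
center_x = 200
center_y = 208
radius = 24
color = 'olive'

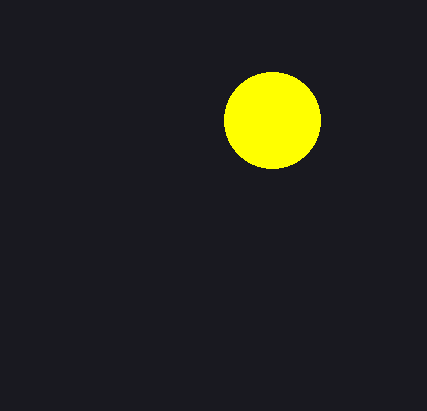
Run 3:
center_x = 272, center_y = 120, radius = 48, color = 'yellow'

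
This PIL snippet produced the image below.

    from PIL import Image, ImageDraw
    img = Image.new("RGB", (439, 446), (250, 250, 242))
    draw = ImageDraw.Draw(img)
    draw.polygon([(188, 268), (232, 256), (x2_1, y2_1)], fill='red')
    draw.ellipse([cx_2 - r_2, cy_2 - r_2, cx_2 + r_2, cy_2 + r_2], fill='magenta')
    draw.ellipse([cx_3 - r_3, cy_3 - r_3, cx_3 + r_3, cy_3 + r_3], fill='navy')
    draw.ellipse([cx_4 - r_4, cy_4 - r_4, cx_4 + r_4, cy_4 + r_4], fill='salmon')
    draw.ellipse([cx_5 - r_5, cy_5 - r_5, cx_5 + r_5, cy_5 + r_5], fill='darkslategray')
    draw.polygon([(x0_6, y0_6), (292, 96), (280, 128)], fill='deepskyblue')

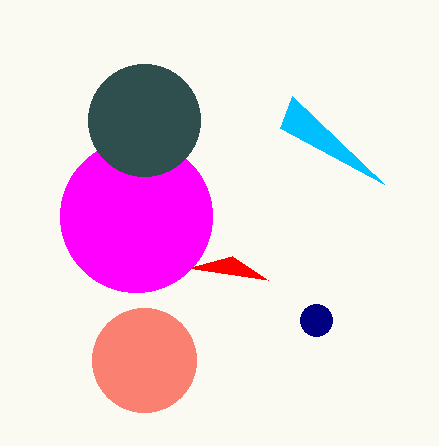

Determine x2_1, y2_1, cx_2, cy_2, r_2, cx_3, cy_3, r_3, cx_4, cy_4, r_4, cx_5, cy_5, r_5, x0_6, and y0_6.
x2_1 = 268
y2_1 = 280
cx_2 = 136
cy_2 = 216
r_2 = 76
cx_3 = 316
cy_3 = 320
r_3 = 16
cx_4 = 144
cy_4 = 360
r_4 = 52
cx_5 = 144
cy_5 = 120
r_5 = 56
x0_6 = 384
y0_6 = 184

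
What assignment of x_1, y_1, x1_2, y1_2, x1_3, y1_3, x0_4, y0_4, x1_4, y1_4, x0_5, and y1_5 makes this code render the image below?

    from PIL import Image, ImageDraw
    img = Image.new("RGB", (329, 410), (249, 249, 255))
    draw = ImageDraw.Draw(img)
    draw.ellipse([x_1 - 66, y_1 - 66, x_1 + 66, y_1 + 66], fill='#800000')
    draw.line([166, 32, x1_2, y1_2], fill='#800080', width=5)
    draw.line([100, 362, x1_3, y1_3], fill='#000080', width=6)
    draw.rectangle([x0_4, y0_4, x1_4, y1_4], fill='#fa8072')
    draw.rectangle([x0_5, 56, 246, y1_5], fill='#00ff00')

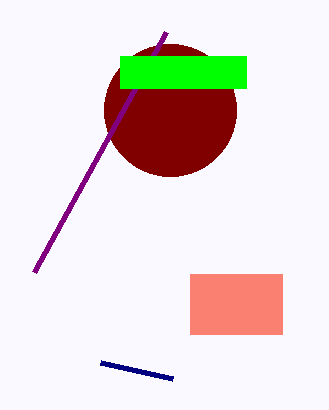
x_1 = 170, y_1 = 110, x1_2 = 34, y1_2 = 272, x1_3 = 172, y1_3 = 378, x0_4 = 190, y0_4 = 274, x1_4 = 282, y1_4 = 334, x0_5 = 120, y1_5 = 88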